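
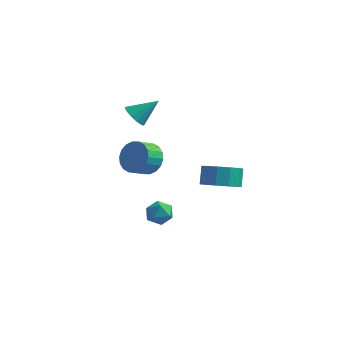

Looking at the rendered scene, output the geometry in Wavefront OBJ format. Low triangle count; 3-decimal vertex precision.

v 2.646 -1.123 0.686
v 3.582 -1.11 0.897
v 3.371 -0.604 1.804
v 2.434 -0.617 1.594
v 3.456 -0.616 0.592
v 3.245 -0.111 1.5
v 3.02 -0.316 0.324
v 2.809 0.189 1.232
v 2.441 -0.324 0.194
v 2.23 0.181 1.102
v 1.94 -0.637 0.252
v 1.729 -0.132 1.16
v 1.709 -1.136 0.476
v 1.498 -0.63 1.383
v 1.835 -1.629 0.78
v 1.624 -1.124 1.688
v 2.271 -1.929 1.048
v 2.06 -1.424 1.956
v 2.85 -1.921 1.178
v 2.639 -1.416 2.086
v 3.351 -1.608 1.12
v 3.14 -1.103 2.028
v -3.571 1.192 2.496
v -3.045 1.209 1.991
v -2.689 1.988 3.444
v -3.277 1.542 1.928
v -3.603 1.765 2.044
v -3.918 1.805 2.305
v -4.124 1.651 2.626
v -4.154 1.351 2.906
v -3.999 1.001 3.056
v -3.709 0.711 3.028
v -3.374 0.574 2.831
v -3.102 0.634 2.528
v -2.98 0.87 2.215
v -3.137 1.742 -0.613
v -2.729 2.062 0.207
v -2.996 1.159 0.693
v -3.403 0.838 -0.127
v -3.137 2.201 0.241
v -3.403 1.298 0.727
v -3.544 2.249 0.107
v -3.811 1.345 0.592
v -3.871 2.196 -0.171
v -4.137 1.293 0.315
v -4.052 2.053 -0.536
v -4.319 1.15 -0.05
v -4.052 1.849 -0.916
v -4.319 0.945 -0.43
v -3.871 1.623 -1.236
v -4.137 0.72 -0.75
v -3.544 1.421 -1.433
v -3.811 0.518 -0.947
v -3.137 1.282 -1.467
v -3.403 0.379 -0.981
v -2.729 1.235 -1.332
v -2.996 0.331 -0.847
v -2.403 1.287 -1.055
v -2.669 0.384 -0.569
v -2.221 1.43 -0.69
v -2.488 0.527 -0.204
v -2.221 1.635 -0.31
v -2.488 0.731 0.176
v -2.403 1.86 0.01
v -2.669 0.957 0.496
v -0.901 -1.67 -1.781
v -0.357 -1.158 -1.774
v -0.083 -2.542 -1.606
v 0.461 -2.03 -1.599
v -0.031 -2.06 -1.038
v -0.537 -1.521 -1.146
v 0.097 -2.179 -2.234
v -0.409 -1.64 -2.342
v 0.259 -1.473 -2.053
v 0.18 -1.399 -1.315
v -0.62 -2.301 -2.065
v -0.699 -2.227 -1.327
f 2 1 5
f 2 5 3
f 3 5 6
f 3 6 4
f 5 1 7
f 5 7 6
f 6 7 8
f 6 8 4
f 7 1 9
f 7 9 8
f 8 9 10
f 8 10 4
f 9 1 11
f 9 11 10
f 10 11 12
f 10 12 4
f 11 1 13
f 11 13 12
f 12 13 14
f 12 14 4
f 13 1 15
f 13 15 14
f 14 15 16
f 14 16 4
f 15 1 17
f 15 17 16
f 16 17 18
f 16 18 4
f 17 1 19
f 17 19 18
f 18 19 20
f 18 20 4
f 19 1 21
f 19 21 20
f 20 21 22
f 20 22 4
f 21 1 2
f 21 2 22
f 22 2 3
f 22 3 4
f 24 23 26
f 24 26 25
f 26 23 27
f 26 27 25
f 27 23 28
f 27 28 25
f 28 23 29
f 28 29 25
f 29 23 30
f 29 30 25
f 30 23 31
f 30 31 25
f 31 23 32
f 31 32 25
f 32 23 33
f 32 33 25
f 33 23 34
f 33 34 25
f 34 23 35
f 34 35 25
f 35 23 24
f 35 24 25
f 37 36 40
f 37 40 38
f 38 40 41
f 38 41 39
f 40 36 42
f 40 42 41
f 41 42 43
f 41 43 39
f 42 36 44
f 42 44 43
f 43 44 45
f 43 45 39
f 44 36 46
f 44 46 45
f 45 46 47
f 45 47 39
f 46 36 48
f 46 48 47
f 47 48 49
f 47 49 39
f 48 36 50
f 48 50 49
f 49 50 51
f 49 51 39
f 50 36 52
f 50 52 51
f 51 52 53
f 51 53 39
f 52 36 54
f 52 54 53
f 53 54 55
f 53 55 39
f 54 36 56
f 54 56 55
f 55 56 57
f 55 57 39
f 56 36 58
f 56 58 57
f 57 58 59
f 57 59 39
f 58 36 60
f 58 60 59
f 59 60 61
f 59 61 39
f 60 36 62
f 60 62 61
f 61 62 63
f 61 63 39
f 62 36 64
f 62 64 63
f 63 64 65
f 63 65 39
f 64 36 37
f 64 37 65
f 65 37 38
f 65 38 39
f 66 77 71
f 66 71 67
f 66 67 73
f 66 73 76
f 66 76 77
f 67 71 75
f 71 77 70
f 77 76 68
f 76 73 72
f 73 67 74
f 69 75 70
f 69 70 68
f 69 68 72
f 69 72 74
f 69 74 75
f 70 75 71
f 68 70 77
f 72 68 76
f 74 72 73
f 75 74 67



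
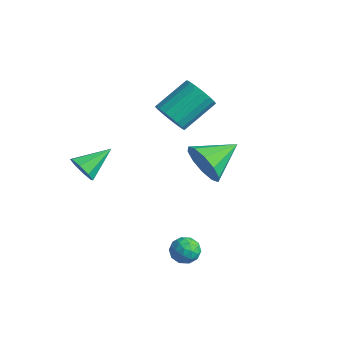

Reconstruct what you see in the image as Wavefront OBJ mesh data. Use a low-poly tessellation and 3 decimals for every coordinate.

v -1.444 2.201 2.706
v -0.628 2.157 2.632
v -0.461 3.655 3.579
v -1.276 3.699 3.654
v -0.726 2.353 2.34
v -0.559 3.85 3.287
v -0.966 2.518 2.12
v -0.799 4.016 3.068
v -1.301 2.621 2.017
v -1.133 4.119 2.964
v -1.663 2.641 2.05
v -1.496 4.139 2.997
v -1.983 2.573 2.213
v -1.815 4.071 3.16
v -2.195 2.432 2.474
v -2.028 3.93 3.421
v -2.259 2.245 2.781
v -2.092 3.743 3.728
v -2.161 2.05 3.073
v -1.994 3.547 4.02
v -1.921 1.884 3.292
v -1.754 3.382 4.24
v -1.587 1.781 3.396
v -1.419 3.279 4.343
v -1.224 1.761 3.363
v -1.057 3.259 4.31
v -0.905 1.829 3.2
v -0.737 3.327 4.147
v -0.692 1.97 2.939
v -0.525 3.468 3.886
v -2.322 -1.587 1.004
v -2.046 -1.889 1.572
v -2.158 -0.213 1.656
v -1.675 -1.761 1.208
v -1.683 -1.531 0.724
v -2.065 -1.334 0.405
v -2.597 -1.285 0.436
v -2.968 -1.414 0.8
v -2.961 -1.644 1.284
v -2.579 -1.841 1.604
v 1.955 0.102 -1.452
v 2.492 -0.002 -1.098
v 2.248 -0.658 -2.122
v 2.785 -0.762 -1.768
v 2.2 -0.921 -1.527
v 2.019 -0.451 -1.113
v 2.721 -0.209 -2.107
v 2.54 0.261 -1.693
v 2.966 -0.195 -1.503
v 2.644 -0.634 -1.144
v 2.096 -0.026 -2.076
v 1.774 -0.465 -1.717
v 2.198 0.117 -1.216
v 2.542 -0.777 -2.004
v 2.199 -0.87 -1.862
v 2.514 -0.931 -1.654
v 1.92 -0.147 -1.225
v 2.236 -0.208 -1.017
v 2.064 -0.748 -1.269
v 2.504 -0.452 -2.203
v 2.82 -0.513 -1.995
v 2.226 0.271 -1.566
v 2.541 0.21 -1.358
v 2.676 0.088 -1.951
v 2.792 -0.058 -1.246
v 2.964 -0.505 -1.64
v 2.926 -0.18 -1.839
v 2.82 0.097 -1.596
v 2.603 -0.316 -1.036
v 2.775 -0.763 -1.429
v 2.431 -0.856 -1.288
v 2.325 -0.58 -1.044
v 2.881 -0.429 -1.273
v 1.965 0.103 -1.791
v 2.137 -0.344 -2.184
v 2.415 -0.08 -2.176
v 2.309 0.196 -1.932
v 1.776 -0.155 -1.58
v 1.948 -0.602 -1.974
v 1.92 -0.757 -1.624
v 1.814 -0.48 -1.381
v 1.859 -0.231 -1.947
v -0.113 2.8 0.363
v 0.312 2.469 1.253
v 0.093 4.44 0.877
v 0.784 2.544 0.823
v 0.914 2.718 0.218
v 0.651 2.923 -0.332
v 0.097 3.081 -0.616
v -0.537 3.132 -0.526
v -1.009 3.057 -0.097
v -1.139 2.883 0.509
v -0.876 2.678 1.058
v -0.322 2.52 1.343
f 2 1 5
f 2 5 3
f 3 5 6
f 3 6 4
f 5 1 7
f 5 7 6
f 6 7 8
f 6 8 4
f 7 1 9
f 7 9 8
f 8 9 10
f 8 10 4
f 9 1 11
f 9 11 10
f 10 11 12
f 10 12 4
f 11 1 13
f 11 13 12
f 12 13 14
f 12 14 4
f 13 1 15
f 13 15 14
f 14 15 16
f 14 16 4
f 15 1 17
f 15 17 16
f 16 17 18
f 16 18 4
f 17 1 19
f 17 19 18
f 18 19 20
f 18 20 4
f 19 1 21
f 19 21 20
f 20 21 22
f 20 22 4
f 21 1 23
f 21 23 22
f 22 23 24
f 22 24 4
f 23 1 25
f 23 25 24
f 24 25 26
f 24 26 4
f 25 1 27
f 25 27 26
f 26 27 28
f 26 28 4
f 27 1 29
f 27 29 28
f 28 29 30
f 28 30 4
f 29 1 2
f 29 2 30
f 30 2 3
f 30 3 4
f 32 31 34
f 32 34 33
f 34 31 35
f 34 35 33
f 35 31 36
f 35 36 33
f 36 31 37
f 36 37 33
f 37 31 38
f 37 38 33
f 38 31 39
f 38 39 33
f 39 31 40
f 39 40 33
f 40 31 32
f 40 32 33
f 41 78 57
f 78 52 81
f 57 81 46
f 78 81 57
f 41 57 53
f 57 46 58
f 53 58 42
f 57 58 53
f 41 53 62
f 53 42 63
f 62 63 48
f 53 63 62
f 41 62 74
f 62 48 77
f 74 77 51
f 62 77 74
f 41 74 78
f 74 51 82
f 78 82 52
f 74 82 78
f 42 58 69
f 58 46 72
f 69 72 50
f 58 72 69
f 46 81 59
f 81 52 80
f 59 80 45
f 81 80 59
f 52 82 79
f 82 51 75
f 79 75 43
f 82 75 79
f 51 77 76
f 77 48 64
f 76 64 47
f 77 64 76
f 48 63 68
f 63 42 65
f 68 65 49
f 63 65 68
f 44 70 56
f 70 50 71
f 56 71 45
f 70 71 56
f 44 56 54
f 56 45 55
f 54 55 43
f 56 55 54
f 44 54 61
f 54 43 60
f 61 60 47
f 54 60 61
f 44 61 66
f 61 47 67
f 66 67 49
f 61 67 66
f 44 66 70
f 66 49 73
f 70 73 50
f 66 73 70
f 45 71 59
f 71 50 72
f 59 72 46
f 71 72 59
f 43 55 79
f 55 45 80
f 79 80 52
f 55 80 79
f 47 60 76
f 60 43 75
f 76 75 51
f 60 75 76
f 49 67 68
f 67 47 64
f 68 64 48
f 67 64 68
f 50 73 69
f 73 49 65
f 69 65 42
f 73 65 69
f 84 83 86
f 84 86 85
f 86 83 87
f 86 87 85
f 87 83 88
f 87 88 85
f 88 83 89
f 88 89 85
f 89 83 90
f 89 90 85
f 90 83 91
f 90 91 85
f 91 83 92
f 91 92 85
f 92 83 93
f 92 93 85
f 93 83 94
f 93 94 85
f 94 83 84
f 94 84 85



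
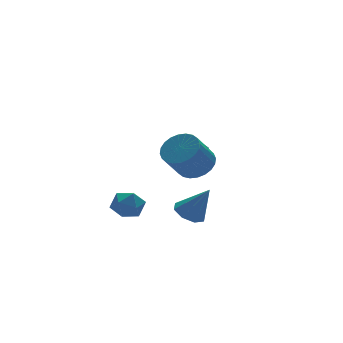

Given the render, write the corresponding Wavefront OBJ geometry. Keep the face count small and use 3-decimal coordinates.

v -0.367 -3.475 -3.073
v 0.436 -3.553 -3.423
v 0.287 -4.225 -1.407
v 0.345 -2.959 -3.12
v -0.163 -2.667 -2.788
v -0.791 -2.848 -2.624
v -1.17 -3.396 -2.722
v -1.079 -3.99 -3.026
v -0.57 -4.282 -3.357
v 0.057 -4.101 -3.522
v 3.186 3.396 -3.067
v 3.564 3.648 -3.412
v 4.632 3.515 -2.338
v 4.254 3.264 -1.993
v 3.424 3.883 -3.244
v 4.492 3.75 -2.17
v 3.209 3.964 -3.019
v 4.277 3.831 -1.946
v 2.986 3.864 -2.81
v 4.054 3.732 -1.737
v 2.827 3.616 -2.682
v 3.895 3.484 -1.609
v 2.782 3.299 -2.677
v 3.85 3.166 -1.603
v 2.865 3.012 -2.795
v 3.933 2.879 -1.721
v 3.05 2.847 -2.999
v 4.118 2.714 -1.926
v 3.278 2.856 -3.225
v 4.346 2.724 -2.152
v 3.477 3.037 -3.401
v 4.545 2.905 -2.327
v 3.583 3.332 -3.47
v 4.652 3.2 -2.397
v 1.542 -0.849 -1.275
v 2.29 -1.483 -0.846
v 1.146 -1.865 0.583
v 0.398 -1.231 0.155
v 2.385 -1.115 -0.672
v 1.241 -1.498 0.757
v 2.351 -0.707 -0.59
v 1.208 -1.09 0.84
v 2.195 -0.321 -0.611
v 1.051 -0.704 0.818
v 1.938 -0.015 -0.734
v 0.795 -0.398 0.695
v 1.622 0.164 -0.939
v 0.479 -0.218 0.49
v 1.293 0.189 -1.195
v 0.15 -0.194 0.234
v 1.002 0.056 -1.464
v -0.141 -0.327 -0.034
v 0.794 -0.215 -1.703
v -0.35 -0.597 -0.274
v 0.699 -0.582 -1.877
v -0.445 -0.965 -0.448
v 0.732 -0.99 -1.96
v -0.411 -1.373 -0.53
v 0.889 -1.376 -1.938
v -0.255 -1.759 -0.509
v 1.145 -1.682 -1.815
v 0.002 -2.065 -0.386
v 1.461 -1.862 -1.61
v 0.318 -2.244 -0.181
v 1.79 -1.886 -1.354
v 0.647 -2.269 0.075
v 2.081 -1.753 -1.086
v 0.938 -2.136 0.344
v -3.029 -0.395 -3.403
v -2.246 0.118 -3.406
v -2.214 -1.638 -3.114
v -1.431 -1.125 -3.117
v -2.055 -1.022 -2.428
v -2.559 -0.254 -2.606
v -1.901 -1.266 -3.914
v -2.405 -0.498 -4.092
v -1.549 -0.421 -3.722
v -1.645 -0.27 -2.803
v -2.815 -1.25 -3.717
v -2.911 -1.099 -2.798
f 2 1 4
f 2 4 3
f 4 1 5
f 4 5 3
f 5 1 6
f 5 6 3
f 6 1 7
f 6 7 3
f 7 1 8
f 7 8 3
f 8 1 9
f 8 9 3
f 9 1 10
f 9 10 3
f 10 1 2
f 10 2 3
f 12 11 15
f 12 15 13
f 13 15 16
f 13 16 14
f 15 11 17
f 15 17 16
f 16 17 18
f 16 18 14
f 17 11 19
f 17 19 18
f 18 19 20
f 18 20 14
f 19 11 21
f 19 21 20
f 20 21 22
f 20 22 14
f 21 11 23
f 21 23 22
f 22 23 24
f 22 24 14
f 23 11 25
f 23 25 24
f 24 25 26
f 24 26 14
f 25 11 27
f 25 27 26
f 26 27 28
f 26 28 14
f 27 11 29
f 27 29 28
f 28 29 30
f 28 30 14
f 29 11 31
f 29 31 30
f 30 31 32
f 30 32 14
f 31 11 33
f 31 33 32
f 32 33 34
f 32 34 14
f 33 11 12
f 33 12 34
f 34 12 13
f 34 13 14
f 36 35 39
f 36 39 37
f 37 39 40
f 37 40 38
f 39 35 41
f 39 41 40
f 40 41 42
f 40 42 38
f 41 35 43
f 41 43 42
f 42 43 44
f 42 44 38
f 43 35 45
f 43 45 44
f 44 45 46
f 44 46 38
f 45 35 47
f 45 47 46
f 46 47 48
f 46 48 38
f 47 35 49
f 47 49 48
f 48 49 50
f 48 50 38
f 49 35 51
f 49 51 50
f 50 51 52
f 50 52 38
f 51 35 53
f 51 53 52
f 52 53 54
f 52 54 38
f 53 35 55
f 53 55 54
f 54 55 56
f 54 56 38
f 55 35 57
f 55 57 56
f 56 57 58
f 56 58 38
f 57 35 59
f 57 59 58
f 58 59 60
f 58 60 38
f 59 35 61
f 59 61 60
f 60 61 62
f 60 62 38
f 61 35 63
f 61 63 62
f 62 63 64
f 62 64 38
f 63 35 65
f 63 65 64
f 64 65 66
f 64 66 38
f 65 35 67
f 65 67 66
f 66 67 68
f 66 68 38
f 67 35 36
f 67 36 68
f 68 36 37
f 68 37 38
f 69 80 74
f 69 74 70
f 69 70 76
f 69 76 79
f 69 79 80
f 70 74 78
f 74 80 73
f 80 79 71
f 79 76 75
f 76 70 77
f 72 78 73
f 72 73 71
f 72 71 75
f 72 75 77
f 72 77 78
f 73 78 74
f 71 73 80
f 75 71 79
f 77 75 76
f 78 77 70



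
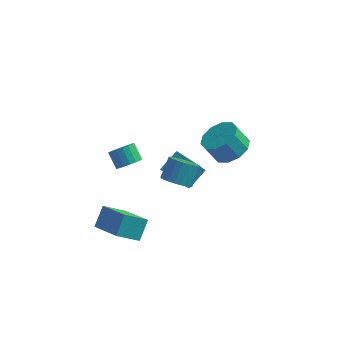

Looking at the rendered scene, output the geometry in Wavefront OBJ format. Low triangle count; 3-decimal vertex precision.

v 2.283 0.119 3.255
v 2.858 -0.761 3.544
v 2.192 -0.839 4.634
v 1.617 0.041 4.345
v 3.178 -0.217 3.778
v 2.512 -0.295 4.868
v 3.157 0.456 3.813
v 2.491 0.378 4.903
v 2.802 0.999 3.634
v 2.135 0.922 4.725
v 2.248 1.207 3.311
v 1.582 1.129 4.401
v 1.708 0.999 2.966
v 1.042 0.921 4.056
v 1.388 0.455 2.732
v 0.722 0.377 3.822
v 1.409 -0.218 2.697
v 0.743 -0.296 3.787
v 1.765 -0.762 2.875
v 1.098 -0.839 3.966
v 2.318 -0.969 3.199
v 1.652 -1.047 4.289
v -0.479 2.836 -3.645
v -1.348 2.389 -2.378
v -1.307 3.676 -3.917
v -2.176 3.228 -2.65
v 0.236 3.812 -2.81
v -0.633 3.364 -1.543
v -0.592 4.651 -3.082
v -1.461 4.204 -1.815
v -0.904 1.459 -1.728
v -0.523 0.806 -1.239
v -0.255 1.708 -0.243
v -0.636 2.361 -0.732
v -0.248 0.925 -1.421
v 0.02 1.827 -0.425
v -0.072 1.126 -1.65
v 0.196 2.027 -0.654
v -0.023 1.377 -1.89
v 0.245 2.278 -0.894
v -0.108 1.64 -2.106
v 0.16 2.542 -1.11
v -0.314 1.876 -2.264
v -0.046 2.778 -1.268
v -0.61 2.049 -2.341
v -0.342 2.951 -1.345
v -0.951 2.132 -2.324
v -0.683 3.033 -1.328
v -1.285 2.112 -2.217
v -1.017 3.014 -1.221
v -1.56 1.993 -2.035
v -1.292 2.895 -1.039
v -1.736 1.793 -1.806
v -1.468 2.694 -0.81
v -1.785 1.542 -1.566
v -1.517 2.443 -0.57
v -1.7 1.278 -1.35
v -1.432 2.18 -0.354
v -1.494 1.042 -1.192
v -1.226 1.944 -0.196
v -1.198 0.869 -1.115
v -0.93 1.771 -0.119
v -0.857 0.787 -1.132
v -0.589 1.688 -0.136
v -3.443 1.356 -0.543
v -2.875 1.86 -0.502
v -3.449 2.447 0.244
v -4.017 1.944 0.203
v -3.068 1.985 -0.75
v -3.643 2.572 -0.003
v -3.336 1.985 -0.956
v -3.911 2.573 -0.21
v -3.625 1.861 -1.081
v -4.2 2.449 -0.335
v -3.878 1.637 -1.099
v -4.452 2.225 -0.353
v -4.045 1.358 -1.007
v -4.619 1.945 -0.261
v -4.092 1.078 -0.824
v -4.666 1.665 -0.077
v -4.011 0.853 -0.584
v -4.585 1.44 0.162
v -3.817 0.728 -0.337
v -4.392 1.315 0.41
v -3.549 0.727 -0.13
v -4.124 1.315 0.616
v -3.26 0.851 -0.005
v -3.835 1.439 0.741
v -3.008 1.075 0.013
v -3.582 1.663 0.759
v -2.841 1.355 -0.079
v -3.415 1.942 0.667
v -2.794 1.635 -0.263
v -3.368 2.222 0.484
v -3.448 -1.475 -3.705
v -4.514 -2.18 -2.726
v -3.207 -0.552 -2.778
v -4.273 -1.257 -1.799
v -1.987 -2.623 -2.941
v -3.053 -3.328 -1.962
v -1.746 -1.7 -2.014
v -2.812 -2.405 -1.035
f 2 1 5
f 2 5 3
f 3 5 6
f 3 6 4
f 5 1 7
f 5 7 6
f 6 7 8
f 6 8 4
f 7 1 9
f 7 9 8
f 8 9 10
f 8 10 4
f 9 1 11
f 9 11 10
f 10 11 12
f 10 12 4
f 11 1 13
f 11 13 12
f 12 13 14
f 12 14 4
f 13 1 15
f 13 15 14
f 14 15 16
f 14 16 4
f 15 1 17
f 15 17 16
f 16 17 18
f 16 18 4
f 17 1 19
f 17 19 18
f 18 19 20
f 18 20 4
f 19 1 21
f 19 21 20
f 20 21 22
f 20 22 4
f 21 1 2
f 21 2 22
f 22 2 3
f 22 3 4
f 24 26 23
f 27 24 23
f 23 26 25
f 25 27 23
f 24 30 26
f 28 24 27
f 28 30 24
f 26 30 25
f 29 27 25
f 25 30 29
f 29 28 27
f 30 28 29
f 32 31 35
f 32 35 33
f 33 35 36
f 33 36 34
f 35 31 37
f 35 37 36
f 36 37 38
f 36 38 34
f 37 31 39
f 37 39 38
f 38 39 40
f 38 40 34
f 39 31 41
f 39 41 40
f 40 41 42
f 40 42 34
f 41 31 43
f 41 43 42
f 42 43 44
f 42 44 34
f 43 31 45
f 43 45 44
f 44 45 46
f 44 46 34
f 45 31 47
f 45 47 46
f 46 47 48
f 46 48 34
f 47 31 49
f 47 49 48
f 48 49 50
f 48 50 34
f 49 31 51
f 49 51 50
f 50 51 52
f 50 52 34
f 51 31 53
f 51 53 52
f 52 53 54
f 52 54 34
f 53 31 55
f 53 55 54
f 54 55 56
f 54 56 34
f 55 31 57
f 55 57 56
f 56 57 58
f 56 58 34
f 57 31 59
f 57 59 58
f 58 59 60
f 58 60 34
f 59 31 61
f 59 61 60
f 60 61 62
f 60 62 34
f 61 31 63
f 61 63 62
f 62 63 64
f 62 64 34
f 63 31 32
f 63 32 64
f 64 32 33
f 64 33 34
f 66 65 69
f 66 69 67
f 67 69 70
f 67 70 68
f 69 65 71
f 69 71 70
f 70 71 72
f 70 72 68
f 71 65 73
f 71 73 72
f 72 73 74
f 72 74 68
f 73 65 75
f 73 75 74
f 74 75 76
f 74 76 68
f 75 65 77
f 75 77 76
f 76 77 78
f 76 78 68
f 77 65 79
f 77 79 78
f 78 79 80
f 78 80 68
f 79 65 81
f 79 81 80
f 80 81 82
f 80 82 68
f 81 65 83
f 81 83 82
f 82 83 84
f 82 84 68
f 83 65 85
f 83 85 84
f 84 85 86
f 84 86 68
f 85 65 87
f 85 87 86
f 86 87 88
f 86 88 68
f 87 65 89
f 87 89 88
f 88 89 90
f 88 90 68
f 89 65 91
f 89 91 90
f 90 91 92
f 90 92 68
f 91 65 93
f 91 93 92
f 92 93 94
f 92 94 68
f 93 65 66
f 93 66 94
f 94 66 67
f 94 67 68
f 96 98 95
f 99 96 95
f 95 98 97
f 97 99 95
f 96 102 98
f 100 96 99
f 100 102 96
f 98 102 97
f 101 99 97
f 97 102 101
f 101 100 99
f 102 100 101



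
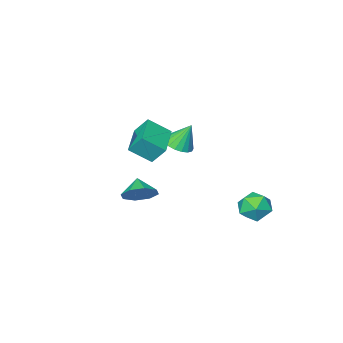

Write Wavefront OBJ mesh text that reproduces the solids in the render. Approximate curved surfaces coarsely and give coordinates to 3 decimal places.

v 0.563 1.057 1.445
v 0.148 1.726 2.454
v 1.954 2.488 1.068
v 1.538 3.157 2.077
v 1.562 0.323 2.343
v 1.146 0.992 3.352
v 2.952 1.754 1.966
v 2.537 2.423 2.975
v 3.055 2.938 -0.789
v 4 2.578 -0.655
v 2.645 2.122 -0.091
v 3.811 3.123 -0.13
v 3.179 3.56 0.01
v 2.474 3.632 -0.319
v 2.11 3.298 -0.924
v 2.3 2.753 -1.449
v 2.932 2.316 -1.588
v 3.636 2.244 -1.259
v -3.601 4.395 -4.525
v -2.938 3.699 -4.002
v -4.982 3.761 -3.618
v -4.319 3.065 -3.095
v -4.249 4.139 -2.899
v -3.396 4.53 -3.459
v -4.524 2.93 -4.161
v -3.671 3.321 -4.721
v -3.509 2.793 -3.778
v -3.339 3.541 -2.997
v -4.581 3.919 -4.623
v -4.411 4.667 -3.842
v -2.45 -1.268 -0.627
v -1.576 -1.364 -0.267
v -3.01 -0.772 0.867
v -1.579 -0.963 -0.401
v -1.754 -0.623 -0.58
v -2.068 -0.41 -0.768
v -2.457 -0.367 -0.928
v -2.844 -0.502 -1.028
v -3.154 -0.789 -1.049
v -3.324 -1.171 -0.986
v -3.322 -1.572 -0.852
v -3.146 -1.913 -0.673
v -2.833 -2.126 -0.486
v -2.444 -2.169 -0.326
v -2.056 -2.033 -0.225
v -1.746 -1.746 -0.204
f 2 4 1
f 5 2 1
f 1 4 3
f 3 5 1
f 2 8 4
f 6 2 5
f 6 8 2
f 4 8 3
f 7 5 3
f 3 8 7
f 7 6 5
f 8 6 7
f 10 9 12
f 10 12 11
f 12 9 13
f 12 13 11
f 13 9 14
f 13 14 11
f 14 9 15
f 14 15 11
f 15 9 16
f 15 16 11
f 16 9 17
f 16 17 11
f 17 9 18
f 17 18 11
f 18 9 10
f 18 10 11
f 19 30 24
f 19 24 20
f 19 20 26
f 19 26 29
f 19 29 30
f 20 24 28
f 24 30 23
f 30 29 21
f 29 26 25
f 26 20 27
f 22 28 23
f 22 23 21
f 22 21 25
f 22 25 27
f 22 27 28
f 23 28 24
f 21 23 30
f 25 21 29
f 27 25 26
f 28 27 20
f 32 31 34
f 32 34 33
f 34 31 35
f 34 35 33
f 35 31 36
f 35 36 33
f 36 31 37
f 36 37 33
f 37 31 38
f 37 38 33
f 38 31 39
f 38 39 33
f 39 31 40
f 39 40 33
f 40 31 41
f 40 41 33
f 41 31 42
f 41 42 33
f 42 31 43
f 42 43 33
f 43 31 44
f 43 44 33
f 44 31 45
f 44 45 33
f 45 31 46
f 45 46 33
f 46 31 32
f 46 32 33



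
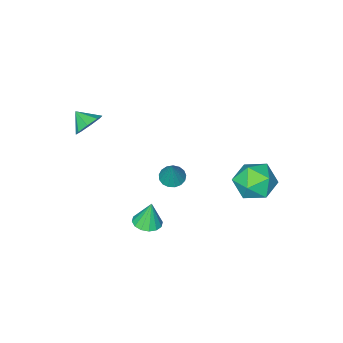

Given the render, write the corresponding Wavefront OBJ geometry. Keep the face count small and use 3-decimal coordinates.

v 3.808 -1.469 3.611
v 4.51 -1.608 3.19
v 3.972 -2.331 4.169
v 4.603 -1.254 3.709
v 4.231 -1.025 4.17
v 3.61 -1.057 4.304
v 3.106 -1.331 4.031
v 3.012 -1.685 3.512
v 3.385 -1.913 3.051
v 4.005 -1.881 2.918
v -1.251 -1.349 -3.666
v -0.605 -1.625 -3.77
v -0.769 -0.831 -2.054
v -0.576 -1.305 -3.882
v -0.702 -0.995 -3.944
v -0.954 -0.767 -3.942
v -1.273 -0.672 -3.877
v -1.588 -0.732 -3.763
v -1.825 -0.933 -3.628
v -1.931 -1.23 -3.5
v -1.881 -1.554 -3.411
v -1.687 -1.831 -3.38
v -1.393 -1.998 -3.415
v -1.066 -2.016 -3.507
v -0.782 -1.881 -3.635
v 2.006 0.691 -3.771
v 2.691 1.057 -3.696
v 1.794 0.789 -2.309
v 2.421 1.352 -3.755
v 2.039 1.469 -3.818
v 1.649 1.378 -3.868
v 1.355 1.103 -3.893
v 1.235 0.718 -3.884
v 1.321 0.325 -3.846
v 1.591 0.031 -3.787
v 1.972 -0.087 -3.724
v 2.362 0.004 -3.673
v 2.657 0.279 -3.649
v 2.777 0.665 -3.657
v -2.788 4.323 -0.335
v -1.664 3.981 -0.702
v -3.596 2.959 -1.538
v -2.472 2.617 -1.905
v -2.843 2.378 -0.757
v -2.344 3.222 -0.013
v -2.916 3.718 -2.227
v -2.417 4.562 -1.483
v -1.744 3.608 -1.871
v -1.699 2.78 -0.963
v -3.561 4.16 -1.277
v -3.516 3.332 -0.369
f 2 1 4
f 2 4 3
f 4 1 5
f 4 5 3
f 5 1 6
f 5 6 3
f 6 1 7
f 6 7 3
f 7 1 8
f 7 8 3
f 8 1 9
f 8 9 3
f 9 1 10
f 9 10 3
f 10 1 2
f 10 2 3
f 12 11 14
f 12 14 13
f 14 11 15
f 14 15 13
f 15 11 16
f 15 16 13
f 16 11 17
f 16 17 13
f 17 11 18
f 17 18 13
f 18 11 19
f 18 19 13
f 19 11 20
f 19 20 13
f 20 11 21
f 20 21 13
f 21 11 22
f 21 22 13
f 22 11 23
f 22 23 13
f 23 11 24
f 23 24 13
f 24 11 25
f 24 25 13
f 25 11 12
f 25 12 13
f 27 26 29
f 27 29 28
f 29 26 30
f 29 30 28
f 30 26 31
f 30 31 28
f 31 26 32
f 31 32 28
f 32 26 33
f 32 33 28
f 33 26 34
f 33 34 28
f 34 26 35
f 34 35 28
f 35 26 36
f 35 36 28
f 36 26 37
f 36 37 28
f 37 26 38
f 37 38 28
f 38 26 39
f 38 39 28
f 39 26 27
f 39 27 28
f 40 51 45
f 40 45 41
f 40 41 47
f 40 47 50
f 40 50 51
f 41 45 49
f 45 51 44
f 51 50 42
f 50 47 46
f 47 41 48
f 43 49 44
f 43 44 42
f 43 42 46
f 43 46 48
f 43 48 49
f 44 49 45
f 42 44 51
f 46 42 50
f 48 46 47
f 49 48 41



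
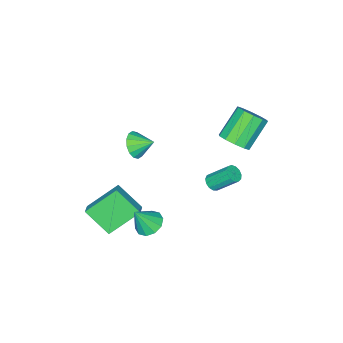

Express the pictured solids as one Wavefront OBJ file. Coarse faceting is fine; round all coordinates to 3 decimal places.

v 2.686 2.579 -2.411
v 3.396 2.488 -2.812
v 3.374 2.201 -1.109
v 3.365 2.969 -2.656
v 3.075 3.301 -2.406
v 2.636 3.358 -2.159
v 2.217 3.117 -2.007
v 1.977 2.67 -2.01
v 2.008 2.189 -2.166
v 2.298 1.857 -2.416
v 2.736 1.8 -2.663
v 3.156 2.041 -2.815
v -2.107 2.842 -2.597
v -1.821 2.565 -2.232
v -2.266 3.602 -1.098
v -2.553 3.878 -1.463
v -1.633 2.774 -2.349
v -2.078 3.811 -1.215
v -1.595 3.004 -2.545
v -2.04 4.041 -1.41
v -1.72 3.183 -2.757
v -2.165 4.219 -1.622
v -1.968 3.253 -2.918
v -2.414 4.29 -1.784
v -2.261 3.193 -2.978
v -2.706 4.229 -1.844
v -2.504 3.021 -2.917
v -2.949 4.058 -1.782
v -2.622 2.792 -2.754
v -3.067 3.829 -1.619
v -2.576 2.579 -2.541
v -3.021 3.616 -1.407
v -2.382 2.45 -2.347
v -2.827 3.486 -1.212
v -2.1 2.444 -2.231
v -2.545 3.481 -1.097
v 1.463 -0.575 -2.254
v 2.107 -0.122 -1.883
v 1.198 0.809 -3.483
v 1.842 1.262 -3.112
v 2.898 -1.502 -3.608
v 3.542 -1.049 -3.237
v 2.633 -0.118 -4.837
v 3.277 0.335 -4.466
v -3.066 3.424 0.538
v -2.596 2.829 1.059
v -4.044 2.881 2.423
v -4.514 3.476 1.902
v -2.438 3.355 1.206
v -3.886 3.407 2.571
v -2.52 3.908 1.099
v -3.968 3.959 2.463
v -2.811 4.275 0.777
v -4.258 4.326 2.141
v -3.199 4.318 0.363
v -4.646 4.369 1.728
v -3.536 4.019 0.017
v -4.984 4.071 1.381
v -3.694 3.493 -0.131
v -5.142 3.545 1.234
v -3.612 2.941 -0.023
v -5.06 2.992 1.341
v -3.322 2.574 0.299
v -4.769 2.625 1.663
v -2.934 2.531 0.712
v -4.381 2.582 2.077
v 0.271 -0.406 0.409
v 0.985 -0.364 0.869
v -0.131 0.526 0.951
v 1.066 -0.121 0.511
v 0.934 0.045 0.126
v 0.624 0.091 -0.183
v 0.22 0.004 -0.334
v -0.171 -0.193 -0.285
v -0.443 -0.447 -0.05
v -0.523 -0.69 0.308
v -0.391 -0.857 0.693
v -0.081 -0.903 1.002
v 0.323 -0.815 1.152
v 0.713 -0.618 1.104
f 2 1 4
f 2 4 3
f 4 1 5
f 4 5 3
f 5 1 6
f 5 6 3
f 6 1 7
f 6 7 3
f 7 1 8
f 7 8 3
f 8 1 9
f 8 9 3
f 9 1 10
f 9 10 3
f 10 1 11
f 10 11 3
f 11 1 12
f 11 12 3
f 12 1 2
f 12 2 3
f 14 13 17
f 14 17 15
f 15 17 18
f 15 18 16
f 17 13 19
f 17 19 18
f 18 19 20
f 18 20 16
f 19 13 21
f 19 21 20
f 20 21 22
f 20 22 16
f 21 13 23
f 21 23 22
f 22 23 24
f 22 24 16
f 23 13 25
f 23 25 24
f 24 25 26
f 24 26 16
f 25 13 27
f 25 27 26
f 26 27 28
f 26 28 16
f 27 13 29
f 27 29 28
f 28 29 30
f 28 30 16
f 29 13 31
f 29 31 30
f 30 31 32
f 30 32 16
f 31 13 33
f 31 33 32
f 32 33 34
f 32 34 16
f 33 13 35
f 33 35 34
f 34 35 36
f 34 36 16
f 35 13 14
f 35 14 36
f 36 14 15
f 36 15 16
f 38 40 37
f 41 38 37
f 37 40 39
f 39 41 37
f 38 44 40
f 42 38 41
f 42 44 38
f 40 44 39
f 43 41 39
f 39 44 43
f 43 42 41
f 44 42 43
f 46 45 49
f 46 49 47
f 47 49 50
f 47 50 48
f 49 45 51
f 49 51 50
f 50 51 52
f 50 52 48
f 51 45 53
f 51 53 52
f 52 53 54
f 52 54 48
f 53 45 55
f 53 55 54
f 54 55 56
f 54 56 48
f 55 45 57
f 55 57 56
f 56 57 58
f 56 58 48
f 57 45 59
f 57 59 58
f 58 59 60
f 58 60 48
f 59 45 61
f 59 61 60
f 60 61 62
f 60 62 48
f 61 45 63
f 61 63 62
f 62 63 64
f 62 64 48
f 63 45 65
f 63 65 64
f 64 65 66
f 64 66 48
f 65 45 46
f 65 46 66
f 66 46 47
f 66 47 48
f 68 67 70
f 68 70 69
f 70 67 71
f 70 71 69
f 71 67 72
f 71 72 69
f 72 67 73
f 72 73 69
f 73 67 74
f 73 74 69
f 74 67 75
f 74 75 69
f 75 67 76
f 75 76 69
f 76 67 77
f 76 77 69
f 77 67 78
f 77 78 69
f 78 67 79
f 78 79 69
f 79 67 80
f 79 80 69
f 80 67 68
f 80 68 69



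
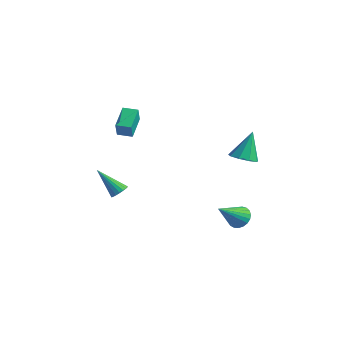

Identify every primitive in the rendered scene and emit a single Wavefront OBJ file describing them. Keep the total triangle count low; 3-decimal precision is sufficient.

v -1.964 -1.382 -1.711
v -1.521 -1.474 -1.381
v -3.116 -1.958 -0.329
v -1.579 -1.237 -1.331
v -1.714 -1.029 -1.356
v -1.898 -0.89 -1.451
v -2.095 -0.849 -1.598
v -2.266 -0.914 -1.768
v -2.377 -1.071 -1.926
v -2.406 -1.289 -2.042
v -2.348 -1.526 -2.092
v -2.214 -1.735 -2.067
v -2.03 -1.873 -1.971
v -1.833 -1.914 -1.824
v -1.662 -1.85 -1.655
v -1.551 -1.693 -1.497
v 2.454 3.113 -3.429
v 2.844 2.714 -3.915
v 2.426 1.627 -2.231
v 3.066 2.846 -3.747
v 3.182 3.023 -3.524
v 3.172 3.217 -3.285
v 3.038 3.392 -3.071
v 2.803 3.519 -2.918
v 2.507 3.576 -2.855
v 2.202 3.553 -2.89
v 1.941 3.454 -3.019
v 1.768 3.296 -3.219
v 1.714 3.106 -3.455
v 1.788 2.918 -3.687
v 1.977 2.763 -3.874
v 2.248 2.669 -3.985
v 2.555 2.652 -3.999
v 2.841 2.968 1.236
v 3.614 3.202 1.185
v 2.719 3.732 2.884
v 3.283 3.595 0.978
v 2.745 3.694 0.892
v 2.251 3.454 0.967
v 2.034 2.986 1.169
v 2.194 2.509 1.402
v 2.656 2.247 1.557
v 3.205 2.322 1.563
v 3.584 2.699 1.416
v -1.224 -2.1 3.114
v -0.873 -2.481 4.039
v -1.902 -1.058 3.8
v -1.552 -1.439 4.725
v -0.548 -1.621 3.055
v -0.198 -2.002 3.98
v -1.227 -0.579 3.741
v -0.876 -0.96 4.666
f 2 1 4
f 2 4 3
f 4 1 5
f 4 5 3
f 5 1 6
f 5 6 3
f 6 1 7
f 6 7 3
f 7 1 8
f 7 8 3
f 8 1 9
f 8 9 3
f 9 1 10
f 9 10 3
f 10 1 11
f 10 11 3
f 11 1 12
f 11 12 3
f 12 1 13
f 12 13 3
f 13 1 14
f 13 14 3
f 14 1 15
f 14 15 3
f 15 1 16
f 15 16 3
f 16 1 2
f 16 2 3
f 18 17 20
f 18 20 19
f 20 17 21
f 20 21 19
f 21 17 22
f 21 22 19
f 22 17 23
f 22 23 19
f 23 17 24
f 23 24 19
f 24 17 25
f 24 25 19
f 25 17 26
f 25 26 19
f 26 17 27
f 26 27 19
f 27 17 28
f 27 28 19
f 28 17 29
f 28 29 19
f 29 17 30
f 29 30 19
f 30 17 31
f 30 31 19
f 31 17 32
f 31 32 19
f 32 17 33
f 32 33 19
f 33 17 18
f 33 18 19
f 35 34 37
f 35 37 36
f 37 34 38
f 37 38 36
f 38 34 39
f 38 39 36
f 39 34 40
f 39 40 36
f 40 34 41
f 40 41 36
f 41 34 42
f 41 42 36
f 42 34 43
f 42 43 36
f 43 34 44
f 43 44 36
f 44 34 35
f 44 35 36
f 46 48 45
f 49 46 45
f 45 48 47
f 47 49 45
f 46 52 48
f 50 46 49
f 50 52 46
f 48 52 47
f 51 49 47
f 47 52 51
f 51 50 49
f 52 50 51



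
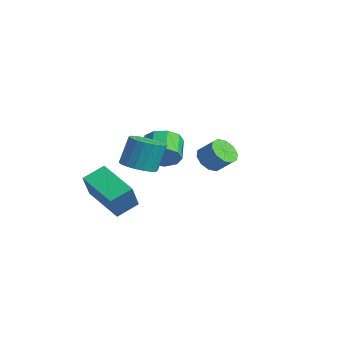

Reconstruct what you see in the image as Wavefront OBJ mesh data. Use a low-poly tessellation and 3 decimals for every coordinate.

v -1.097 -1.638 -2.001
v -1.136 -0.606 -1.472
v 0.695 -1.17 -2.781
v 0.656 -0.138 -2.253
v -0.356 -2.282 -0.687
v -0.395 -1.25 -0.159
v 1.436 -1.814 -1.468
v 1.397 -0.782 -0.939
v 0.123 3.563 -0.468
v 0.395 4.019 -0.998
v 1.05 4.413 -0.322
v 0.777 3.957 0.208
v 0.045 4.237 -0.786
v 0.7 4.632 -0.111
v -0.275 4.199 -0.454
v 0.379 4.593 0.222
v -0.443 3.917 -0.126
v 0.211 4.311 0.55
v -0.395 3.5 0.07
v 0.259 3.894 0.746
v -0.15 3.107 0.062
v 0.505 3.501 0.738
v 0.2 2.888 -0.149
v 0.855 3.283 0.526
v 0.521 2.927 -0.482
v 1.175 3.321 0.194
v 0.689 3.209 -0.81
v 1.343 3.603 -0.134
v 0.641 3.626 -1.006
v 1.295 4.02 -0.33
v 3.82 -1.67 1.403
v 4.61 -1.824 1.494
v 4.55 -1.343 2.829
v 3.76 -1.19 2.737
v 4.608 -1.485 1.372
v 4.547 -1.004 2.707
v 4.45 -1.182 1.256
v 4.389 -0.702 2.59
v 4.167 -0.977 1.169
v 4.106 -0.496 2.503
v 3.816 -0.908 1.128
v 3.755 -0.428 2.463
v 3.465 -0.991 1.142
v 3.404 -0.51 2.477
v 3.185 -1.208 1.207
v 3.124 -0.727 2.542
v 3.03 -1.517 1.311
v 2.97 -1.036 2.646
v 3.033 -1.856 1.433
v 2.972 -1.375 2.768
v 3.191 -2.158 1.55
v 3.13 -1.678 2.884
v 3.474 -2.364 1.637
v 3.413 -1.883 2.971
v 3.825 -2.432 1.677
v 3.764 -1.952 3.012
v 4.176 -2.35 1.663
v 4.115 -1.869 2.998
v 4.456 -2.133 1.598
v 4.395 -1.652 2.933
v 2.423 0.089 1.095
v 3.011 0.539 1.513
v 2.165 1.041 2.163
v 1.577 0.591 1.745
v 2.829 0.835 1.047
v 1.982 1.337 1.697
v 2.456 0.782 0.603
v 1.61 1.284 1.254
v 2.069 0.405 0.39
v 1.222 0.907 1.04
v 1.847 -0.12 0.506
v 1 0.382 1.157
v 1.895 -0.547 0.898
v 1.048 -0.045 1.549
v 2.19 -0.676 1.382
v 1.343 -0.174 2.032
v 2.595 -0.448 1.731
v 1.748 0.055 2.382
v 2.919 0.032 1.783
v 2.072 0.534 2.434
f 2 4 1
f 5 2 1
f 1 4 3
f 3 5 1
f 2 8 4
f 6 2 5
f 6 8 2
f 4 8 3
f 7 5 3
f 3 8 7
f 7 6 5
f 8 6 7
f 10 9 13
f 10 13 11
f 11 13 14
f 11 14 12
f 13 9 15
f 13 15 14
f 14 15 16
f 14 16 12
f 15 9 17
f 15 17 16
f 16 17 18
f 16 18 12
f 17 9 19
f 17 19 18
f 18 19 20
f 18 20 12
f 19 9 21
f 19 21 20
f 20 21 22
f 20 22 12
f 21 9 23
f 21 23 22
f 22 23 24
f 22 24 12
f 23 9 25
f 23 25 24
f 24 25 26
f 24 26 12
f 25 9 27
f 25 27 26
f 26 27 28
f 26 28 12
f 27 9 29
f 27 29 28
f 28 29 30
f 28 30 12
f 29 9 10
f 29 10 30
f 30 10 11
f 30 11 12
f 32 31 35
f 32 35 33
f 33 35 36
f 33 36 34
f 35 31 37
f 35 37 36
f 36 37 38
f 36 38 34
f 37 31 39
f 37 39 38
f 38 39 40
f 38 40 34
f 39 31 41
f 39 41 40
f 40 41 42
f 40 42 34
f 41 31 43
f 41 43 42
f 42 43 44
f 42 44 34
f 43 31 45
f 43 45 44
f 44 45 46
f 44 46 34
f 45 31 47
f 45 47 46
f 46 47 48
f 46 48 34
f 47 31 49
f 47 49 48
f 48 49 50
f 48 50 34
f 49 31 51
f 49 51 50
f 50 51 52
f 50 52 34
f 51 31 53
f 51 53 52
f 52 53 54
f 52 54 34
f 53 31 55
f 53 55 54
f 54 55 56
f 54 56 34
f 55 31 57
f 55 57 56
f 56 57 58
f 56 58 34
f 57 31 59
f 57 59 58
f 58 59 60
f 58 60 34
f 59 31 32
f 59 32 60
f 60 32 33
f 60 33 34
f 62 61 65
f 62 65 63
f 63 65 66
f 63 66 64
f 65 61 67
f 65 67 66
f 66 67 68
f 66 68 64
f 67 61 69
f 67 69 68
f 68 69 70
f 68 70 64
f 69 61 71
f 69 71 70
f 70 71 72
f 70 72 64
f 71 61 73
f 71 73 72
f 72 73 74
f 72 74 64
f 73 61 75
f 73 75 74
f 74 75 76
f 74 76 64
f 75 61 77
f 75 77 76
f 76 77 78
f 76 78 64
f 77 61 79
f 77 79 78
f 78 79 80
f 78 80 64
f 79 61 62
f 79 62 80
f 80 62 63
f 80 63 64



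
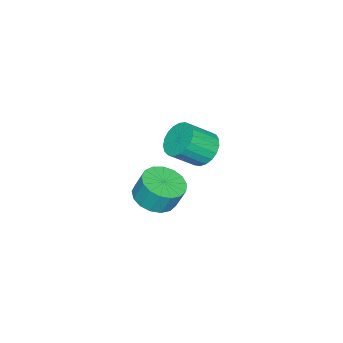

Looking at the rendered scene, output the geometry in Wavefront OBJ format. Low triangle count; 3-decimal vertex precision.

v -2.941 2.081 -3.168
v -2.094 2.625 -3.465
v -1.111 1.704 -2.348
v -1.959 1.159 -2.052
v -2.245 2.866 -3.133
v -1.262 1.944 -2.016
v -2.516 2.971 -2.808
v -1.534 2.049 -1.691
v -2.861 2.922 -2.545
v -1.879 2 -1.428
v -3.22 2.727 -2.389
v -2.238 1.806 -1.273
v -3.531 2.421 -2.369
v -2.548 1.499 -1.252
v -3.739 2.056 -2.487
v -2.757 1.134 -1.37
v -3.81 1.695 -2.722
v -2.828 0.774 -1.605
v -3.73 1.401 -3.035
v -2.748 0.479 -1.918
v -3.514 1.225 -3.371
v -2.532 0.303 -2.254
v -3.199 1.196 -3.672
v -2.217 0.274 -2.555
v -2.839 1.321 -3.885
v -1.857 0.399 -2.769
v -2.497 1.577 -3.975
v -1.515 0.655 -2.858
v -2.232 1.92 -3.926
v -1.249 0.998 -2.809
v -2.089 2.291 -3.745
v -1.107 1.369 -2.628
v 2.985 2.563 -2.106
v 4.027 2.9 -2.202
v 3.978 3.395 -0.99
v 2.935 3.057 -0.894
v 3.746 3.308 -2.38
v 3.697 3.803 -1.168
v 3.29 3.545 -2.495
v 3.241 4.04 -1.283
v 2.764 3.557 -2.521
v 2.715 4.052 -1.309
v 2.289 3.341 -2.452
v 2.24 3.836 -1.24
v 1.973 2.947 -2.304
v 1.924 3.442 -1.092
v 1.889 2.465 -2.11
v 1.84 2.96 -0.898
v 2.056 2.005 -1.916
v 2.007 2.5 -0.704
v 2.435 1.673 -1.765
v 2.386 2.168 -0.553
v 2.94 1.544 -1.692
v 2.891 2.039 -0.48
v 3.456 1.649 -1.714
v 3.407 2.144 -0.502
v 3.863 1.963 -1.826
v 3.814 2.458 -0.614
v 4.07 2.415 -2.002
v 4.021 2.91 -0.79
f 2 1 5
f 2 5 3
f 3 5 6
f 3 6 4
f 5 1 7
f 5 7 6
f 6 7 8
f 6 8 4
f 7 1 9
f 7 9 8
f 8 9 10
f 8 10 4
f 9 1 11
f 9 11 10
f 10 11 12
f 10 12 4
f 11 1 13
f 11 13 12
f 12 13 14
f 12 14 4
f 13 1 15
f 13 15 14
f 14 15 16
f 14 16 4
f 15 1 17
f 15 17 16
f 16 17 18
f 16 18 4
f 17 1 19
f 17 19 18
f 18 19 20
f 18 20 4
f 19 1 21
f 19 21 20
f 20 21 22
f 20 22 4
f 21 1 23
f 21 23 22
f 22 23 24
f 22 24 4
f 23 1 25
f 23 25 24
f 24 25 26
f 24 26 4
f 25 1 27
f 25 27 26
f 26 27 28
f 26 28 4
f 27 1 29
f 27 29 28
f 28 29 30
f 28 30 4
f 29 1 31
f 29 31 30
f 30 31 32
f 30 32 4
f 31 1 2
f 31 2 32
f 32 2 3
f 32 3 4
f 34 33 37
f 34 37 35
f 35 37 38
f 35 38 36
f 37 33 39
f 37 39 38
f 38 39 40
f 38 40 36
f 39 33 41
f 39 41 40
f 40 41 42
f 40 42 36
f 41 33 43
f 41 43 42
f 42 43 44
f 42 44 36
f 43 33 45
f 43 45 44
f 44 45 46
f 44 46 36
f 45 33 47
f 45 47 46
f 46 47 48
f 46 48 36
f 47 33 49
f 47 49 48
f 48 49 50
f 48 50 36
f 49 33 51
f 49 51 50
f 50 51 52
f 50 52 36
f 51 33 53
f 51 53 52
f 52 53 54
f 52 54 36
f 53 33 55
f 53 55 54
f 54 55 56
f 54 56 36
f 55 33 57
f 55 57 56
f 56 57 58
f 56 58 36
f 57 33 59
f 57 59 58
f 58 59 60
f 58 60 36
f 59 33 34
f 59 34 60
f 60 34 35
f 60 35 36



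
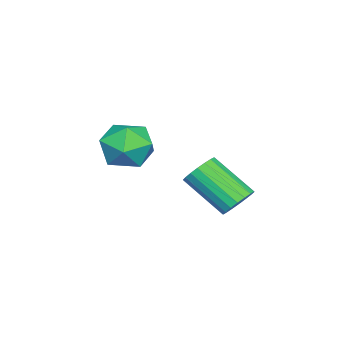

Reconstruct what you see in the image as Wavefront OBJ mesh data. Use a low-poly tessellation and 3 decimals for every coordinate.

v 3.552 0.09 -2.196
v 3.978 -0.229 -2.496
v 3.734 -1.508 -1.483
v 3.308 -1.19 -1.184
v 4.121 -0.103 -2.303
v 3.877 -1.382 -1.29
v 4.152 0.061 -2.088
v 3.908 -1.218 -1.075
v 4.064 0.23 -1.895
v 3.819 -1.049 -0.882
v 3.874 0.372 -1.762
v 3.63 -0.907 -0.749
v 3.621 0.458 -1.715
v 3.377 -0.822 -0.702
v 3.354 0.471 -1.763
v 3.11 -0.809 -0.75
v 3.126 0.408 -1.897
v 2.882 -0.871 -0.884
v 2.983 0.282 -2.09
v 2.739 -0.997 -1.077
v 2.952 0.118 -2.305
v 2.708 -1.161 -1.292
v 3.041 -0.051 -2.498
v 2.796 -1.33 -1.485
v 3.23 -0.193 -2.631
v 2.986 -1.472 -1.618
v 3.483 -0.278 -2.678
v 3.239 -1.558 -1.665
v 3.75 -0.291 -2.63
v 3.506 -1.571 -1.617
v 3.517 -2.886 -1.313
v 3.99 -3.203 -0.57
v 2.31 -3.697 -0.89
v 2.783 -4.014 -0.147
v 2.527 -3.115 -0.19
v 3.273 -2.614 -0.452
v 3.027 -4.286 -1.008
v 3.773 -3.785 -1.27
v 3.687 -4.068 -0.382
v 3.378 -3.344 0.124
v 2.922 -3.556 -1.584
v 2.613 -2.832 -1.078
f 2 1 5
f 2 5 3
f 3 5 6
f 3 6 4
f 5 1 7
f 5 7 6
f 6 7 8
f 6 8 4
f 7 1 9
f 7 9 8
f 8 9 10
f 8 10 4
f 9 1 11
f 9 11 10
f 10 11 12
f 10 12 4
f 11 1 13
f 11 13 12
f 12 13 14
f 12 14 4
f 13 1 15
f 13 15 14
f 14 15 16
f 14 16 4
f 15 1 17
f 15 17 16
f 16 17 18
f 16 18 4
f 17 1 19
f 17 19 18
f 18 19 20
f 18 20 4
f 19 1 21
f 19 21 20
f 20 21 22
f 20 22 4
f 21 1 23
f 21 23 22
f 22 23 24
f 22 24 4
f 23 1 25
f 23 25 24
f 24 25 26
f 24 26 4
f 25 1 27
f 25 27 26
f 26 27 28
f 26 28 4
f 27 1 29
f 27 29 28
f 28 29 30
f 28 30 4
f 29 1 2
f 29 2 30
f 30 2 3
f 30 3 4
f 31 42 36
f 31 36 32
f 31 32 38
f 31 38 41
f 31 41 42
f 32 36 40
f 36 42 35
f 42 41 33
f 41 38 37
f 38 32 39
f 34 40 35
f 34 35 33
f 34 33 37
f 34 37 39
f 34 39 40
f 35 40 36
f 33 35 42
f 37 33 41
f 39 37 38
f 40 39 32



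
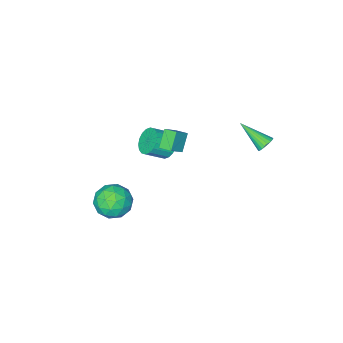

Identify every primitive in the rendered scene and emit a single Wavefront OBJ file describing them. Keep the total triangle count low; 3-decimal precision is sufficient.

v -4.312 3.285 1.417
v -4.023 3.044 0.924
v -3.668 1.675 2.583
v -3.848 3.182 1.019
v -3.744 3.336 1.174
v -3.727 3.482 1.366
v -3.798 3.598 1.566
v -3.948 3.667 1.743
v -4.154 3.677 1.87
v -4.383 3.628 1.929
v -4.602 3.526 1.909
v -4.776 3.388 1.815
v -4.88 3.234 1.66
v -4.898 3.088 1.468
v -4.826 2.972 1.268
v -4.676 2.903 1.091
v -4.471 2.893 0.963
v -4.241 2.943 0.905
v 2.796 -0.449 -3.113
v 3.611 0.413 -2.716
v 3.869 -1.893 -2.184
v 4.684 -1.031 -1.787
v 3.523 -1.054 -1.323
v 2.859 -0.162 -1.897
v 4.621 -1.318 -3.003
v 3.957 -0.426 -3.577
v 4.739 -0.125 -2.648
v 4.06 0.039 -1.609
v 3.42 -1.519 -3.291
v 2.741 -1.355 -2.252
v 3.109 0.109 -2.996
v 4.371 -1.589 -1.904
v 3.688 -1.602 -1.631
v 4.167 -1.095 -1.398
v 2.667 -0.229 -2.515
v 3.147 0.278 -2.281
v 3.095 -0.584 -1.462
v 4.333 -1.758 -2.619
v 4.813 -1.251 -2.385
v 3.313 -0.385 -3.502
v 3.792 0.122 -3.269
v 4.385 -0.896 -3.438
v 4.251 0.299 -2.723
v 4.882 -0.549 -2.177
v 4.845 -0.718 -2.891
v 4.455 -0.194 -3.229
v 3.853 0.395 -2.112
v 4.483 -0.453 -1.566
v 3.801 -0.467 -1.293
v 3.411 0.058 -1.631
v 4.516 0.08 -2.072
v 2.997 -1.027 -3.334
v 3.627 -1.875 -2.788
v 4.069 -1.538 -3.269
v 3.679 -1.013 -3.607
v 2.598 -0.931 -2.723
v 3.229 -1.779 -2.177
v 3.025 -1.286 -1.671
v 2.635 -0.762 -2.009
v 2.964 -1.56 -2.828
v -0.83 -0.751 1.655
v 0.046 -0.67 2.38
v -1.082 0.065 1.868
v -0.205 0.146 2.593
v -0.075 -0.266 0.687
v 0.802 -0.185 1.412
v -0.326 0.55 0.9
v 0.55 0.631 1.625
v -0.847 -1.625 -0.52
v -0.273 -1.098 -1.063
v 0.841 -1.509 -0.284
v 0.267 -2.035 0.26
v -0.387 -0.828 -0.758
v 0.727 -1.239 0.021
v -0.592 -0.717 -0.406
v 0.522 -1.127 0.374
v -0.847 -0.785 -0.076
v 0.266 -1.195 0.703
v -1.103 -1.019 0.166
v 0.011 -1.43 0.945
v -1.308 -1.373 0.272
v -0.194 -1.784 1.051
v -1.422 -1.777 0.221
v -0.308 -2.188 1
v -1.421 -2.151 0.024
v -0.307 -2.562 0.803
v -1.307 -2.421 -0.281
v -0.193 -2.832 0.498
v -1.102 -2.533 -0.634
v 0.012 -2.943 0.146
v -0.846 -2.465 -0.963
v 0.267 -2.875 -0.184
v -0.591 -2.23 -1.205
v 0.523 -2.641 -0.426
v -0.386 -1.876 -1.311
v 0.728 -2.287 -0.532
v -0.272 -1.472 -1.26
v 0.842 -1.883 -0.481
f 2 1 4
f 2 4 3
f 4 1 5
f 4 5 3
f 5 1 6
f 5 6 3
f 6 1 7
f 6 7 3
f 7 1 8
f 7 8 3
f 8 1 9
f 8 9 3
f 9 1 10
f 9 10 3
f 10 1 11
f 10 11 3
f 11 1 12
f 11 12 3
f 12 1 13
f 12 13 3
f 13 1 14
f 13 14 3
f 14 1 15
f 14 15 3
f 15 1 16
f 15 16 3
f 16 1 17
f 16 17 3
f 17 1 18
f 17 18 3
f 18 1 2
f 18 2 3
f 19 56 35
f 56 30 59
f 35 59 24
f 56 59 35
f 19 35 31
f 35 24 36
f 31 36 20
f 35 36 31
f 19 31 40
f 31 20 41
f 40 41 26
f 31 41 40
f 19 40 52
f 40 26 55
f 52 55 29
f 40 55 52
f 19 52 56
f 52 29 60
f 56 60 30
f 52 60 56
f 20 36 47
f 36 24 50
f 47 50 28
f 36 50 47
f 24 59 37
f 59 30 58
f 37 58 23
f 59 58 37
f 30 60 57
f 60 29 53
f 57 53 21
f 60 53 57
f 29 55 54
f 55 26 42
f 54 42 25
f 55 42 54
f 26 41 46
f 41 20 43
f 46 43 27
f 41 43 46
f 22 48 34
f 48 28 49
f 34 49 23
f 48 49 34
f 22 34 32
f 34 23 33
f 32 33 21
f 34 33 32
f 22 32 39
f 32 21 38
f 39 38 25
f 32 38 39
f 22 39 44
f 39 25 45
f 44 45 27
f 39 45 44
f 22 44 48
f 44 27 51
f 48 51 28
f 44 51 48
f 23 49 37
f 49 28 50
f 37 50 24
f 49 50 37
f 21 33 57
f 33 23 58
f 57 58 30
f 33 58 57
f 25 38 54
f 38 21 53
f 54 53 29
f 38 53 54
f 27 45 46
f 45 25 42
f 46 42 26
f 45 42 46
f 28 51 47
f 51 27 43
f 47 43 20
f 51 43 47
f 62 64 61
f 65 62 61
f 61 64 63
f 63 65 61
f 62 68 64
f 66 62 65
f 66 68 62
f 64 68 63
f 67 65 63
f 63 68 67
f 67 66 65
f 68 66 67
f 70 69 73
f 70 73 71
f 71 73 74
f 71 74 72
f 73 69 75
f 73 75 74
f 74 75 76
f 74 76 72
f 75 69 77
f 75 77 76
f 76 77 78
f 76 78 72
f 77 69 79
f 77 79 78
f 78 79 80
f 78 80 72
f 79 69 81
f 79 81 80
f 80 81 82
f 80 82 72
f 81 69 83
f 81 83 82
f 82 83 84
f 82 84 72
f 83 69 85
f 83 85 84
f 84 85 86
f 84 86 72
f 85 69 87
f 85 87 86
f 86 87 88
f 86 88 72
f 87 69 89
f 87 89 88
f 88 89 90
f 88 90 72
f 89 69 91
f 89 91 90
f 90 91 92
f 90 92 72
f 91 69 93
f 91 93 92
f 92 93 94
f 92 94 72
f 93 69 95
f 93 95 94
f 94 95 96
f 94 96 72
f 95 69 97
f 95 97 96
f 96 97 98
f 96 98 72
f 97 69 70
f 97 70 98
f 98 70 71
f 98 71 72



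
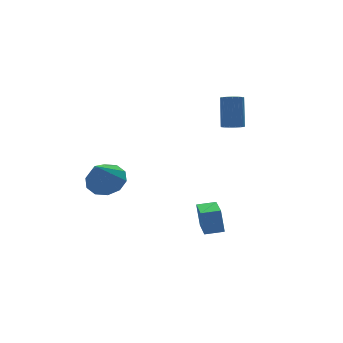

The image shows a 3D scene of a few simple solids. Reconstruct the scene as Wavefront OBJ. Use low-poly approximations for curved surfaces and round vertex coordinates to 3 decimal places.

v 0.586 -0.301 -3.552
v 0.544 0.018 -2.261
v 1.197 1.306 -3.928
v 1.156 1.625 -2.638
v 1.504 -0.625 -3.442
v 1.463 -0.306 -2.152
v 2.116 0.982 -3.819
v 2.074 1.301 -2.528
v -2.78 3.464 -0.813
v -2.036 2.728 -0.735
v -3.7 2.696 0.713
v -1.856 3.234 -0.372
v -2.029 3.828 -0.177
v -2.489 4.284 -0.225
v -3.06 4.426 -0.497
v -3.525 4.201 -0.891
v -3.705 3.694 -1.254
v -3.532 3.1 -1.449
v -3.072 2.645 -1.401
v -2.501 2.503 -1.129
v 3.139 1.667 2.256
v 3.481 2.037 1.969
v 3.882 2.864 3.517
v 3.541 2.493 3.804
v 3.233 2.161 1.968
v 3.634 2.988 3.515
v 2.963 2.172 2.032
v 3.364 2.998 3.58
v 2.733 2.066 2.148
v 3.135 2.893 3.695
v 2.597 1.87 2.288
v 2.998 2.697 3.836
v 2.585 1.626 2.421
v 2.986 2.453 3.969
v 2.7 1.392 2.517
v 3.101 2.219 4.064
v 2.915 1.221 2.552
v 3.317 2.048 4.1
v 3.182 1.152 2.52
v 3.584 1.979 4.068
v 3.439 1.201 2.427
v 3.841 2.027 3.975
v 3.628 1.356 2.295
v 4.029 2.183 3.843
v 3.704 1.583 2.155
v 4.105 2.41 3.702
v 3.651 1.829 2.037
v 4.053 2.655 3.585
f 2 4 1
f 5 2 1
f 1 4 3
f 3 5 1
f 2 8 4
f 6 2 5
f 6 8 2
f 4 8 3
f 7 5 3
f 3 8 7
f 7 6 5
f 8 6 7
f 10 9 12
f 10 12 11
f 12 9 13
f 12 13 11
f 13 9 14
f 13 14 11
f 14 9 15
f 14 15 11
f 15 9 16
f 15 16 11
f 16 9 17
f 16 17 11
f 17 9 18
f 17 18 11
f 18 9 19
f 18 19 11
f 19 9 20
f 19 20 11
f 20 9 10
f 20 10 11
f 22 21 25
f 22 25 23
f 23 25 26
f 23 26 24
f 25 21 27
f 25 27 26
f 26 27 28
f 26 28 24
f 27 21 29
f 27 29 28
f 28 29 30
f 28 30 24
f 29 21 31
f 29 31 30
f 30 31 32
f 30 32 24
f 31 21 33
f 31 33 32
f 32 33 34
f 32 34 24
f 33 21 35
f 33 35 34
f 34 35 36
f 34 36 24
f 35 21 37
f 35 37 36
f 36 37 38
f 36 38 24
f 37 21 39
f 37 39 38
f 38 39 40
f 38 40 24
f 39 21 41
f 39 41 40
f 40 41 42
f 40 42 24
f 41 21 43
f 41 43 42
f 42 43 44
f 42 44 24
f 43 21 45
f 43 45 44
f 44 45 46
f 44 46 24
f 45 21 47
f 45 47 46
f 46 47 48
f 46 48 24
f 47 21 22
f 47 22 48
f 48 22 23
f 48 23 24



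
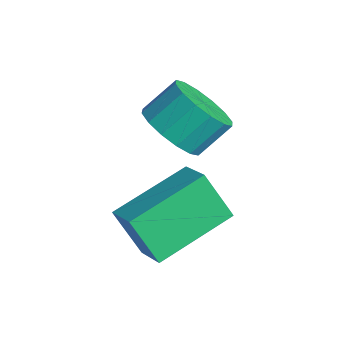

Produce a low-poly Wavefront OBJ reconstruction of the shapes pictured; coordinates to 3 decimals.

v -3.692 -0.26 0.49
v -2.806 -0.494 0.742
v -2.803 0.386 1.543
v -3.688 0.62 1.29
v -2.753 -0.165 0.38
v -2.749 0.715 1.181
v -2.951 0.139 0.048
v -2.947 1.019 0.849
v -3.348 0.335 -0.166
v -3.344 1.215 0.635
v -3.837 0.372 -0.205
v -3.833 1.252 0.596
v -4.287 0.24 -0.057
v -4.283 1.12 0.744
v -4.577 -0.026 0.237
v -4.574 0.854 1.038
v -4.631 -0.355 0.599
v -4.627 0.525 1.4
v -4.433 -0.659 0.931
v -4.429 0.221 1.732
v -4.036 -0.855 1.145
v -4.032 0.025 1.946
v -3.547 -0.892 1.184
v -3.543 -0.012 1.985
v -3.097 -0.76 1.036
v -3.093 0.12 1.837
v -2.197 -2.397 -0.533
v -1.251 -2.362 -0.079
v -2.58 -0.349 0.107
v -1.634 -0.314 0.561
v -1.626 -1.906 -1.761
v -0.68 -1.871 -1.307
v -2.009 0.142 -1.121
v -1.063 0.177 -0.667
f 2 1 5
f 2 5 3
f 3 5 6
f 3 6 4
f 5 1 7
f 5 7 6
f 6 7 8
f 6 8 4
f 7 1 9
f 7 9 8
f 8 9 10
f 8 10 4
f 9 1 11
f 9 11 10
f 10 11 12
f 10 12 4
f 11 1 13
f 11 13 12
f 12 13 14
f 12 14 4
f 13 1 15
f 13 15 14
f 14 15 16
f 14 16 4
f 15 1 17
f 15 17 16
f 16 17 18
f 16 18 4
f 17 1 19
f 17 19 18
f 18 19 20
f 18 20 4
f 19 1 21
f 19 21 20
f 20 21 22
f 20 22 4
f 21 1 23
f 21 23 22
f 22 23 24
f 22 24 4
f 23 1 25
f 23 25 24
f 24 25 26
f 24 26 4
f 25 1 2
f 25 2 26
f 26 2 3
f 26 3 4
f 28 30 27
f 31 28 27
f 27 30 29
f 29 31 27
f 28 34 30
f 32 28 31
f 32 34 28
f 30 34 29
f 33 31 29
f 29 34 33
f 33 32 31
f 34 32 33



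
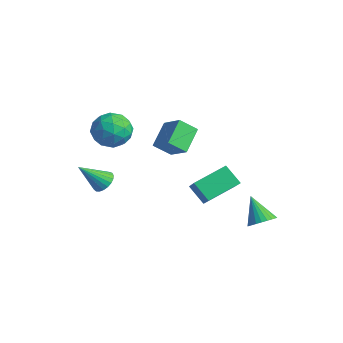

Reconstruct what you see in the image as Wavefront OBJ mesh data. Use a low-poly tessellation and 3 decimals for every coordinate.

v 3.303 2.528 -2.04
v 3.783 2.119 -1.599
v 2.217 2.592 -0.8
v 3.871 2.399 -1.537
v 3.872 2.699 -1.551
v 3.787 2.973 -1.64
v 3.628 3.18 -1.789
v 3.419 3.287 -1.977
v 3.193 3.278 -2.175
v 2.983 3.156 -2.352
v 2.823 2.938 -2.482
v 2.735 2.657 -2.544
v 2.734 2.357 -2.53
v 2.819 2.083 -2.441
v 2.978 1.877 -2.291
v 3.186 1.77 -2.104
v 3.413 1.778 -1.906
v 3.622 1.901 -1.729
v 1.439 0.32 -0.908
v 0.535 0.087 -0.077
v 1.598 2.081 -0.241
v 0.694 1.848 0.591
v 2.646 -0.228 0.249
v 1.742 -0.461 1.081
v 2.805 1.533 0.917
v 1.901 1.3 1.748
v -3.26 -2.632 3.502
v -2.686 -1.857 2.944
v -1.714 -3.363 4.076
v -1.14 -2.588 3.518
v -1.739 -2.302 4.413
v -2.694 -1.85 4.059
v -1.706 -3.37 2.961
v -2.661 -2.918 2.607
v -1.725 -2.313 2.61
v -1.746 -1.652 3.508
v -2.654 -3.568 3.512
v -2.675 -2.907 4.41
v -3.109 -2.18 3.173
v -1.291 -3.04 3.847
v -1.643 -2.872 4.373
v -1.306 -2.416 4.046
v -3.113 -2.176 3.828
v -2.776 -1.72 3.5
v -2.22 -1.982 4.364
v -1.624 -3.5 3.52
v -1.287 -3.044 3.192
v -3.094 -2.804 2.974
v -2.757 -2.348 2.647
v -2.18 -3.238 2.656
v -2.207 -1.992 2.649
v -1.298 -2.422 2.986
v -1.631 -2.882 2.658
v -2.192 -2.616 2.45
v -2.219 -1.604 3.176
v -1.31 -2.034 3.513
v -1.662 -1.866 4.04
v -2.224 -1.6 3.831
v -1.654 -1.872 2.98
v -3.09 -3.186 3.507
v -2.181 -3.616 3.844
v -2.176 -3.62 3.189
v -2.738 -3.354 2.98
v -3.102 -2.798 4.034
v -2.193 -3.228 4.371
v -2.208 -2.604 4.57
v -2.769 -2.338 4.362
v -2.746 -3.348 4.04
v -3.66 -2.247 -1.242
v -3.071 -2.601 -1.377
v -4.08 -3.453 0.082
v -2.982 -2.41 -1.176
v -3.011 -2.192 -0.986
v -3.151 -1.983 -0.84
v -3.38 -1.819 -0.764
v -3.657 -1.73 -0.771
v -3.934 -1.73 -0.859
v -4.164 -1.819 -1.013
v -4.307 -1.983 -1.207
v -4.338 -2.192 -1.408
v -4.251 -2.411 -1.579
v -4.062 -2.601 -1.692
v -3.804 -2.73 -1.728
v -3.521 -2.776 -1.679
v -3.261 -2.73 -1.555
v -1.783 1.251 2.196
v -2.191 0.442 2.937
v -0.608 1.378 2.983
v -1.016 0.57 3.723
v -1.084 0.11 1.337
v -1.492 -0.698 2.077
v 0.091 0.238 2.123
v -0.317 -0.571 2.864
f 2 1 4
f 2 4 3
f 4 1 5
f 4 5 3
f 5 1 6
f 5 6 3
f 6 1 7
f 6 7 3
f 7 1 8
f 7 8 3
f 8 1 9
f 8 9 3
f 9 1 10
f 9 10 3
f 10 1 11
f 10 11 3
f 11 1 12
f 11 12 3
f 12 1 13
f 12 13 3
f 13 1 14
f 13 14 3
f 14 1 15
f 14 15 3
f 15 1 16
f 15 16 3
f 16 1 17
f 16 17 3
f 17 1 18
f 17 18 3
f 18 1 2
f 18 2 3
f 20 22 19
f 23 20 19
f 19 22 21
f 21 23 19
f 20 26 22
f 24 20 23
f 24 26 20
f 22 26 21
f 25 23 21
f 21 26 25
f 25 24 23
f 26 24 25
f 27 64 43
f 64 38 67
f 43 67 32
f 64 67 43
f 27 43 39
f 43 32 44
f 39 44 28
f 43 44 39
f 27 39 48
f 39 28 49
f 48 49 34
f 39 49 48
f 27 48 60
f 48 34 63
f 60 63 37
f 48 63 60
f 27 60 64
f 60 37 68
f 64 68 38
f 60 68 64
f 28 44 55
f 44 32 58
f 55 58 36
f 44 58 55
f 32 67 45
f 67 38 66
f 45 66 31
f 67 66 45
f 38 68 65
f 68 37 61
f 65 61 29
f 68 61 65
f 37 63 62
f 63 34 50
f 62 50 33
f 63 50 62
f 34 49 54
f 49 28 51
f 54 51 35
f 49 51 54
f 30 56 42
f 56 36 57
f 42 57 31
f 56 57 42
f 30 42 40
f 42 31 41
f 40 41 29
f 42 41 40
f 30 40 47
f 40 29 46
f 47 46 33
f 40 46 47
f 30 47 52
f 47 33 53
f 52 53 35
f 47 53 52
f 30 52 56
f 52 35 59
f 56 59 36
f 52 59 56
f 31 57 45
f 57 36 58
f 45 58 32
f 57 58 45
f 29 41 65
f 41 31 66
f 65 66 38
f 41 66 65
f 33 46 62
f 46 29 61
f 62 61 37
f 46 61 62
f 35 53 54
f 53 33 50
f 54 50 34
f 53 50 54
f 36 59 55
f 59 35 51
f 55 51 28
f 59 51 55
f 70 69 72
f 70 72 71
f 72 69 73
f 72 73 71
f 73 69 74
f 73 74 71
f 74 69 75
f 74 75 71
f 75 69 76
f 75 76 71
f 76 69 77
f 76 77 71
f 77 69 78
f 77 78 71
f 78 69 79
f 78 79 71
f 79 69 80
f 79 80 71
f 80 69 81
f 80 81 71
f 81 69 82
f 81 82 71
f 82 69 83
f 82 83 71
f 83 69 84
f 83 84 71
f 84 69 85
f 84 85 71
f 85 69 70
f 85 70 71
f 87 89 86
f 90 87 86
f 86 89 88
f 88 90 86
f 87 93 89
f 91 87 90
f 91 93 87
f 89 93 88
f 92 90 88
f 88 93 92
f 92 91 90
f 93 91 92



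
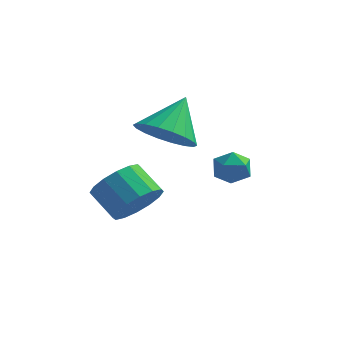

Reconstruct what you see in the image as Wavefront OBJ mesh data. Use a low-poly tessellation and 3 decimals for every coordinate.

v 0.189 1.518 2.759
v 0.934 1.983 2.183
v 0.431 2.622 3.961
v 0.546 2.209 2.053
v 0.087 2.298 2.063
v -0.351 2.233 2.211
v -0.683 2.026 2.468
v -0.841 1.719 2.782
v -0.796 1.371 3.091
v -0.555 1.053 3.335
v -0.167 0.827 3.465
v 0.291 0.738 3.454
v 0.729 0.803 3.306
v 1.061 1.01 3.05
v 1.22 1.318 2.736
v 1.174 1.665 2.426
v 2.422 1.154 2.496
v 3.077 1.056 2.5
v 2.283 0.204 2.02
v 2.938 0.106 2.024
v 2.599 0.102 2.593
v 2.685 0.689 2.887
v 2.675 0.571 1.633
v 2.761 1.158 1.927
v 3.234 0.696 1.966
v 3.186 0.405 2.56
v 2.174 0.855 1.96
v 2.126 0.564 2.554
v -0.266 0.511 0.163
v 0.351 0.826 0.797
v -0.576 1.205 1.512
v -1.194 0.889 0.877
v 0.275 1.202 0.498
v -0.652 1.581 1.213
v 0.053 1.393 0.11
v -0.874 1.772 0.824
v -0.254 1.347 -0.265
v -1.181 1.726 0.449
v -0.565 1.078 -0.525
v -1.492 1.457 0.189
v -0.795 0.656 -0.601
v -1.722 1.035 0.114
v -0.884 0.195 -0.472
v -1.811 0.574 0.243
v -0.808 -0.181 -0.173
v -1.735 0.198 0.542
v -0.586 -0.372 0.216
v -1.513 0.007 0.93
v -0.279 -0.326 0.591
v -1.206 0.053 1.305
v 0.032 -0.057 0.851
v -0.895 0.322 1.565
v 0.262 0.365 0.926
v -0.665 0.744 1.641
f 2 1 4
f 2 4 3
f 4 1 5
f 4 5 3
f 5 1 6
f 5 6 3
f 6 1 7
f 6 7 3
f 7 1 8
f 7 8 3
f 8 1 9
f 8 9 3
f 9 1 10
f 9 10 3
f 10 1 11
f 10 11 3
f 11 1 12
f 11 12 3
f 12 1 13
f 12 13 3
f 13 1 14
f 13 14 3
f 14 1 15
f 14 15 3
f 15 1 16
f 15 16 3
f 16 1 2
f 16 2 3
f 17 28 22
f 17 22 18
f 17 18 24
f 17 24 27
f 17 27 28
f 18 22 26
f 22 28 21
f 28 27 19
f 27 24 23
f 24 18 25
f 20 26 21
f 20 21 19
f 20 19 23
f 20 23 25
f 20 25 26
f 21 26 22
f 19 21 28
f 23 19 27
f 25 23 24
f 26 25 18
f 30 29 33
f 30 33 31
f 31 33 34
f 31 34 32
f 33 29 35
f 33 35 34
f 34 35 36
f 34 36 32
f 35 29 37
f 35 37 36
f 36 37 38
f 36 38 32
f 37 29 39
f 37 39 38
f 38 39 40
f 38 40 32
f 39 29 41
f 39 41 40
f 40 41 42
f 40 42 32
f 41 29 43
f 41 43 42
f 42 43 44
f 42 44 32
f 43 29 45
f 43 45 44
f 44 45 46
f 44 46 32
f 45 29 47
f 45 47 46
f 46 47 48
f 46 48 32
f 47 29 49
f 47 49 48
f 48 49 50
f 48 50 32
f 49 29 51
f 49 51 50
f 50 51 52
f 50 52 32
f 51 29 53
f 51 53 52
f 52 53 54
f 52 54 32
f 53 29 30
f 53 30 54
f 54 30 31
f 54 31 32



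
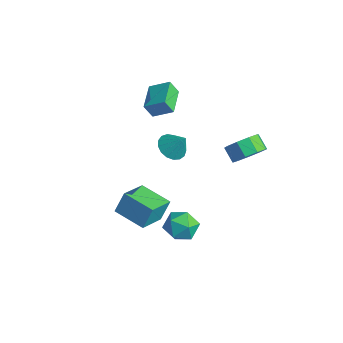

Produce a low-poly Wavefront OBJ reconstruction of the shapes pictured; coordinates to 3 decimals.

v 3.024 -0.226 -1.107
v 3.595 -0.43 -1.966
v 3.545 -1.69 -0.414
v 4.116 -1.894 -1.273
v 4.397 -1.111 -0.63
v 4.075 -0.207 -1.058
v 3.065 -1.913 -1.322
v 2.743 -1.009 -1.75
v 3.62 -1.473 -2.099
v 4.443 -0.977 -1.671
v 2.697 -1.143 -0.709
v 3.52 -0.647 -0.281
v -3.041 1.245 1.95
v -3.265 0.812 2.835
v -4.408 2.424 2.181
v -4.632 1.991 3.066
v -2.208 2.089 2.574
v -2.432 1.656 3.459
v -3.575 3.268 2.805
v -3.799 2.835 3.69
v 3.506 3.258 2.609
v 4.149 3.262 3.401
v 3.357 3.245 4.043
v 2.714 3.242 3.251
v 3.988 3.917 3.22
v 3.196 3.9 3.863
v 3.602 4.264 2.754
v 2.81 4.247 3.396
v 3.171 4.14 2.219
v 2.379 4.123 2.862
v 2.897 3.604 1.867
v 2.105 3.587 2.51
v 2.907 2.906 1.862
v 2.115 2.889 2.505
v 3.198 2.373 2.206
v 2.406 2.356 2.849
v 3.633 2.255 2.739
v 2.841 2.238 3.381
v 4.008 2.606 3.21
v 3.217 2.589 3.853
v -3.365 2.693 -1.697
v -2.776 1.97 -1.816
v -2.595 3.127 -0.523
v -2.591 2.301 -2.06
v -2.584 2.721 -2.22
v -2.755 3.135 -2.26
v -3.067 3.448 -2.172
v -3.446 3.588 -1.975
v -3.807 3.522 -1.714
v -4.067 3.267 -1.45
v -4.166 2.881 -1.242
v -4.081 2.451 -1.139
v -3.832 2.077 -1.163
v -3.477 1.844 -1.31
v -3.095 1.805 -1.546
v -1.039 -2.427 -3.062
v -1.007 -1.827 -1.764
v -1.823 -0.819 -3.786
v -1.792 -0.22 -2.488
v 0.752 -1.72 -3.432
v 0.783 -1.121 -2.134
v -0.033 -0.113 -4.156
v -0.001 0.487 -2.858
f 1 12 6
f 1 6 2
f 1 2 8
f 1 8 11
f 1 11 12
f 2 6 10
f 6 12 5
f 12 11 3
f 11 8 7
f 8 2 9
f 4 10 5
f 4 5 3
f 4 3 7
f 4 7 9
f 4 9 10
f 5 10 6
f 3 5 12
f 7 3 11
f 9 7 8
f 10 9 2
f 14 16 13
f 17 14 13
f 13 16 15
f 15 17 13
f 14 20 16
f 18 14 17
f 18 20 14
f 16 20 15
f 19 17 15
f 15 20 19
f 19 18 17
f 20 18 19
f 22 21 25
f 22 25 23
f 23 25 26
f 23 26 24
f 25 21 27
f 25 27 26
f 26 27 28
f 26 28 24
f 27 21 29
f 27 29 28
f 28 29 30
f 28 30 24
f 29 21 31
f 29 31 30
f 30 31 32
f 30 32 24
f 31 21 33
f 31 33 32
f 32 33 34
f 32 34 24
f 33 21 35
f 33 35 34
f 34 35 36
f 34 36 24
f 35 21 37
f 35 37 36
f 36 37 38
f 36 38 24
f 37 21 39
f 37 39 38
f 38 39 40
f 38 40 24
f 39 21 22
f 39 22 40
f 40 22 23
f 40 23 24
f 42 41 44
f 42 44 43
f 44 41 45
f 44 45 43
f 45 41 46
f 45 46 43
f 46 41 47
f 46 47 43
f 47 41 48
f 47 48 43
f 48 41 49
f 48 49 43
f 49 41 50
f 49 50 43
f 50 41 51
f 50 51 43
f 51 41 52
f 51 52 43
f 52 41 53
f 52 53 43
f 53 41 54
f 53 54 43
f 54 41 55
f 54 55 43
f 55 41 42
f 55 42 43
f 57 59 56
f 60 57 56
f 56 59 58
f 58 60 56
f 57 63 59
f 61 57 60
f 61 63 57
f 59 63 58
f 62 60 58
f 58 63 62
f 62 61 60
f 63 61 62



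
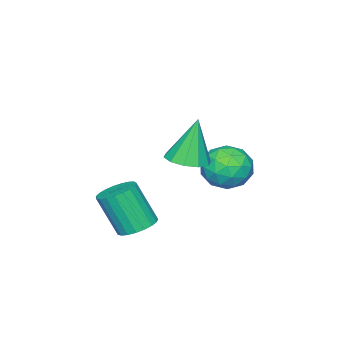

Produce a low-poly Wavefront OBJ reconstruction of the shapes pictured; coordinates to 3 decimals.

v -1.956 -0.811 1.686
v -1.515 -0.477 0.755
v -0.445 -1.583 2.125
v -0.004 -1.249 1.194
v -0.249 -0.53 1.965
v -1.182 -0.053 1.695
v -0.778 -2.007 1.185
v -1.711 -1.53 0.915
v -0.787 -1.217 0.446
v -0.46 -0.303 0.928
v -1.5 -1.757 1.952
v -1.173 -0.843 2.434
v -1.868 -0.576 1.182
v -0.092 -1.484 1.698
v -0.236 -1.061 2.151
v 0.023 -0.865 1.604
v -1.672 -0.327 1.734
v -1.413 -0.13 1.187
v -0.669 -0.162 1.898
v -0.547 -1.93 1.693
v -0.288 -1.733 1.146
v -1.983 -1.195 1.276
v -1.724 -0.999 0.729
v -1.291 -1.898 0.982
v -1.181 -0.815 0.453
v -0.293 -1.269 0.711
v -0.748 -1.714 0.706
v -1.296 -1.434 0.547
v -0.989 -0.278 0.736
v -0.101 -0.732 0.994
v -0.244 -0.309 1.448
v -0.793 -0.028 1.288
v -0.561 -0.713 0.554
v -1.859 -1.328 1.886
v -0.971 -1.782 2.144
v -1.167 -2.032 1.592
v -1.716 -1.751 1.432
v -1.667 -0.791 2.169
v -0.779 -1.245 2.427
v -0.664 -0.626 2.333
v -1.212 -0.346 2.174
v -1.399 -1.347 2.326
v 1.985 -2.984 -1.042
v 2.415 -2.329 -0.769
v 2.605 -3.18 0.975
v 2.175 -3.836 0.702
v 2.091 -2.24 -0.69
v 2.281 -3.091 1.054
v 1.748 -2.28 -0.672
v 1.939 -3.131 1.072
v 1.447 -2.441 -0.718
v 1.637 -3.293 1.026
v 1.238 -2.697 -0.82
v 1.429 -3.548 0.924
v 1.159 -3.002 -0.96
v 1.349 -3.853 0.784
v 1.222 -3.304 -1.115
v 1.413 -4.155 0.629
v 1.417 -3.551 -1.257
v 1.608 -4.402 0.487
v 1.711 -3.7 -1.361
v 1.901 -4.551 0.383
v 2.051 -3.725 -1.411
v 2.242 -4.576 0.333
v 2.38 -3.622 -1.396
v 2.571 -4.473 0.348
v 2.641 -3.409 -1.321
v 2.832 -4.26 0.423
v 2.788 -3.122 -1.197
v 2.979 -3.974 0.547
v 2.797 -2.812 -1.047
v 2.987 -3.663 0.697
v 2.664 -2.531 -0.895
v 2.855 -3.383 0.849
v 1.437 -1.124 2.868
v 2.284 -1.256 3.068
v 1.003 -0.956 4.812
v 2.208 -0.721 3.005
v 1.837 -0.34 2.89
v 1.314 -0.258 2.766
v 0.838 -0.507 2.681
v 0.591 -0.991 2.667
v 0.667 -1.526 2.73
v 1.038 -1.907 2.845
v 1.561 -1.989 2.969
v 2.037 -1.74 3.054
f 1 38 17
f 38 12 41
f 17 41 6
f 38 41 17
f 1 17 13
f 17 6 18
f 13 18 2
f 17 18 13
f 1 13 22
f 13 2 23
f 22 23 8
f 13 23 22
f 1 22 34
f 22 8 37
f 34 37 11
f 22 37 34
f 1 34 38
f 34 11 42
f 38 42 12
f 34 42 38
f 2 18 29
f 18 6 32
f 29 32 10
f 18 32 29
f 6 41 19
f 41 12 40
f 19 40 5
f 41 40 19
f 12 42 39
f 42 11 35
f 39 35 3
f 42 35 39
f 11 37 36
f 37 8 24
f 36 24 7
f 37 24 36
f 8 23 28
f 23 2 25
f 28 25 9
f 23 25 28
f 4 30 16
f 30 10 31
f 16 31 5
f 30 31 16
f 4 16 14
f 16 5 15
f 14 15 3
f 16 15 14
f 4 14 21
f 14 3 20
f 21 20 7
f 14 20 21
f 4 21 26
f 21 7 27
f 26 27 9
f 21 27 26
f 4 26 30
f 26 9 33
f 30 33 10
f 26 33 30
f 5 31 19
f 31 10 32
f 19 32 6
f 31 32 19
f 3 15 39
f 15 5 40
f 39 40 12
f 15 40 39
f 7 20 36
f 20 3 35
f 36 35 11
f 20 35 36
f 9 27 28
f 27 7 24
f 28 24 8
f 27 24 28
f 10 33 29
f 33 9 25
f 29 25 2
f 33 25 29
f 44 43 47
f 44 47 45
f 45 47 48
f 45 48 46
f 47 43 49
f 47 49 48
f 48 49 50
f 48 50 46
f 49 43 51
f 49 51 50
f 50 51 52
f 50 52 46
f 51 43 53
f 51 53 52
f 52 53 54
f 52 54 46
f 53 43 55
f 53 55 54
f 54 55 56
f 54 56 46
f 55 43 57
f 55 57 56
f 56 57 58
f 56 58 46
f 57 43 59
f 57 59 58
f 58 59 60
f 58 60 46
f 59 43 61
f 59 61 60
f 60 61 62
f 60 62 46
f 61 43 63
f 61 63 62
f 62 63 64
f 62 64 46
f 63 43 65
f 63 65 64
f 64 65 66
f 64 66 46
f 65 43 67
f 65 67 66
f 66 67 68
f 66 68 46
f 67 43 69
f 67 69 68
f 68 69 70
f 68 70 46
f 69 43 71
f 69 71 70
f 70 71 72
f 70 72 46
f 71 43 73
f 71 73 72
f 72 73 74
f 72 74 46
f 73 43 44
f 73 44 74
f 74 44 45
f 74 45 46
f 76 75 78
f 76 78 77
f 78 75 79
f 78 79 77
f 79 75 80
f 79 80 77
f 80 75 81
f 80 81 77
f 81 75 82
f 81 82 77
f 82 75 83
f 82 83 77
f 83 75 84
f 83 84 77
f 84 75 85
f 84 85 77
f 85 75 86
f 85 86 77
f 86 75 76
f 86 76 77

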